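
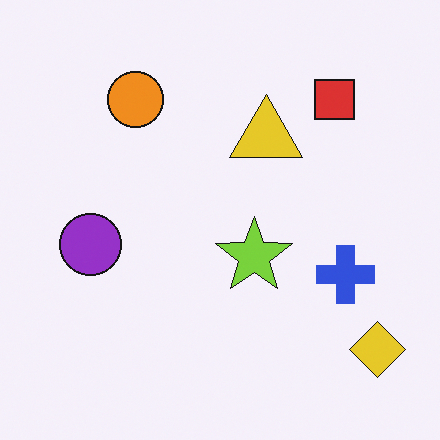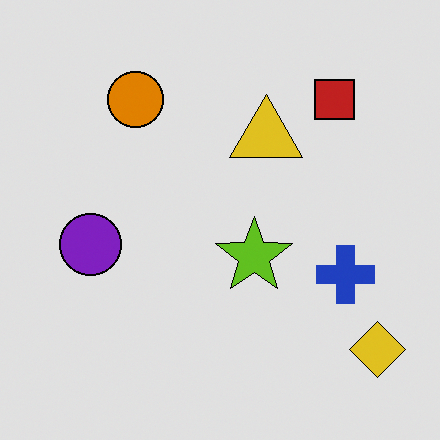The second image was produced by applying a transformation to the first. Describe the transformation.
It was moderately posterized.

Each flat color has snapped to a coarser quantized level — most visibly, the near-white background has dropped to a flat grey.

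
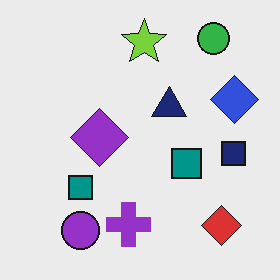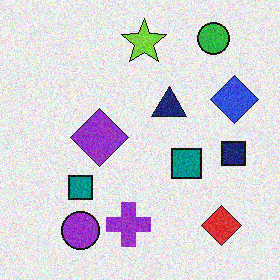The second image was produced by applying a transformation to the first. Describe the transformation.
It was degraded with moderate additive noise.

Random speckle covers the whole image, including the flat background.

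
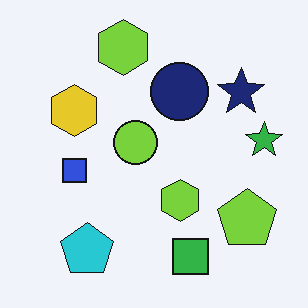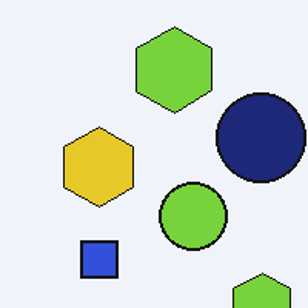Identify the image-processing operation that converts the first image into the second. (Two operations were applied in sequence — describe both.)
The transformation is: cropped slightly and scaled back up, then JPEG-compressed with visible artifacts.

The visible shapes are larger and the field of view is narrower; shapes near the original edges may be partly or wholly outside the frame — a crop-and-rescale. Blocky 8×8 compression artifacts appear around shape edges and the flat background shows ringing — characteristic JPEG degradation.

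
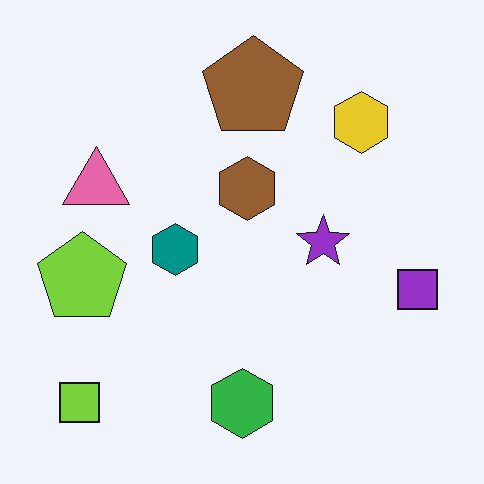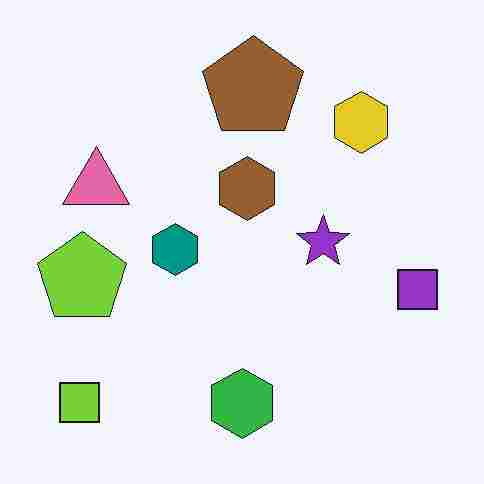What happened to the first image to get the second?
The second image is the first degraded with heavy JPEG compression.

Blocky 8×8 compression artifacts appear around shape edges and the flat background shows ringing — characteristic JPEG degradation.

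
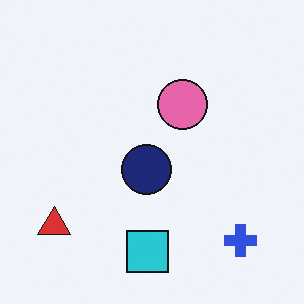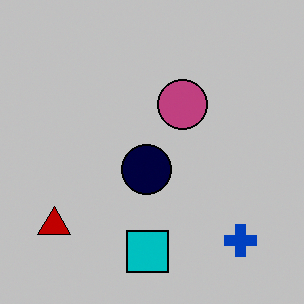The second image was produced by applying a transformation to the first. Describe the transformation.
This is the original image aggressively posterized.

Each flat color has snapped to a coarser quantized level — most visibly, the near-white background has dropped to a flat grey.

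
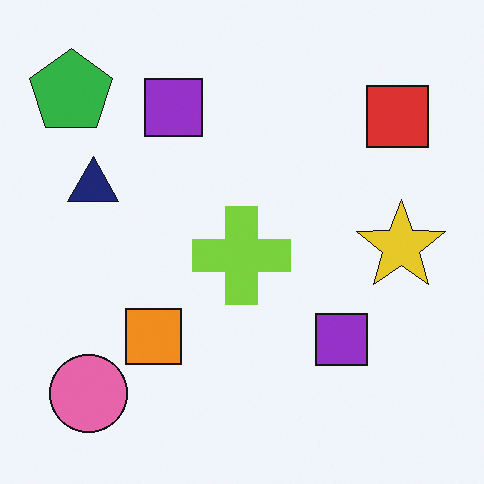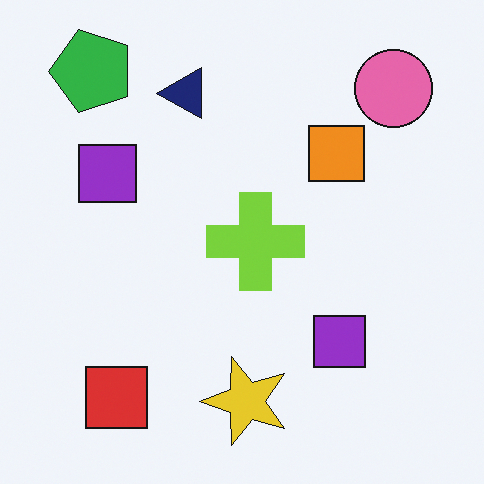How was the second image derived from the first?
The image was transposed (reflected across the top-left ↔ bottom-right diagonal).

Shapes have swapped their row and column positions — what was in the top-right is now in the bottom-left — a diagonal reflection.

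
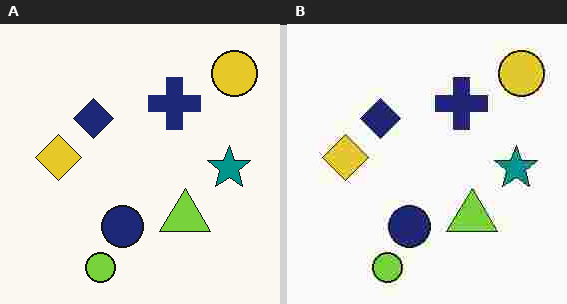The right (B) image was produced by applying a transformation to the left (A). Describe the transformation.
The right (B) image is the left (A) heavily JPEG-compressed with obvious blocking artifacts.

Blocky 8×8 compression artifacts appear around shape edges and the flat background shows ringing — characteristic JPEG degradation.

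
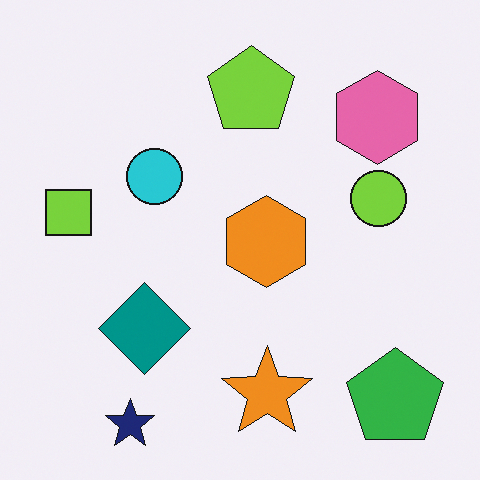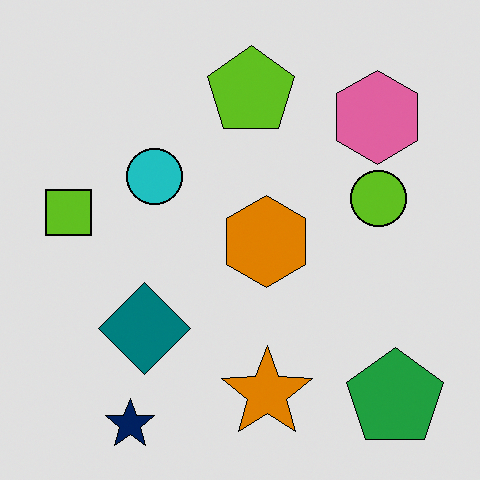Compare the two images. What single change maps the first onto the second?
It was posterized to a reduced palette.

Each flat color has snapped to a coarser quantized level — most visibly, the near-white background has dropped to a flat grey.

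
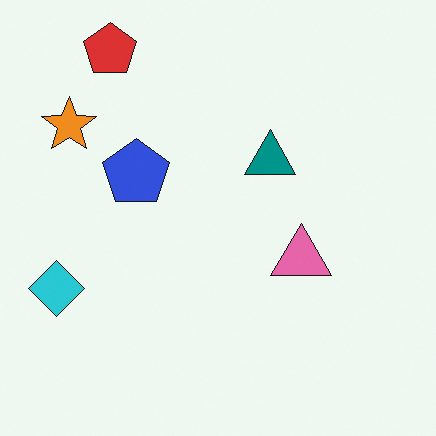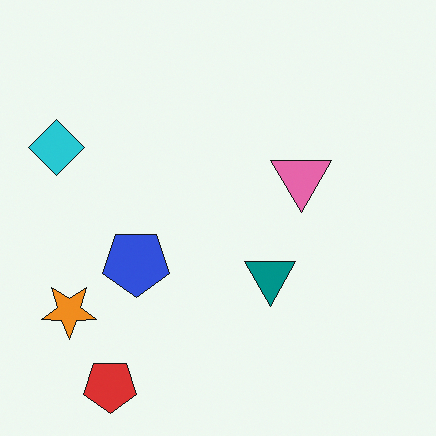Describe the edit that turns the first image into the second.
The image was flipped vertically (top ↔ bottom).

The red pentagon is in the top-left of the first image and the bottom-left of the second — shapes on opposite sides of the horizontal midline have swapped in a mirror flip.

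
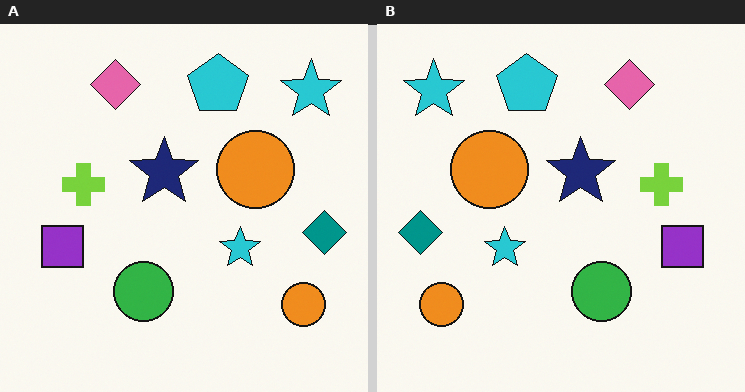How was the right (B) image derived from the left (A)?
The image was flipped horizontally (left ↔ right).

The teal diamond is in the right of the left (A) image and the left of the right (B) — shapes on opposite sides of the vertical midline have swapped in a mirror flip.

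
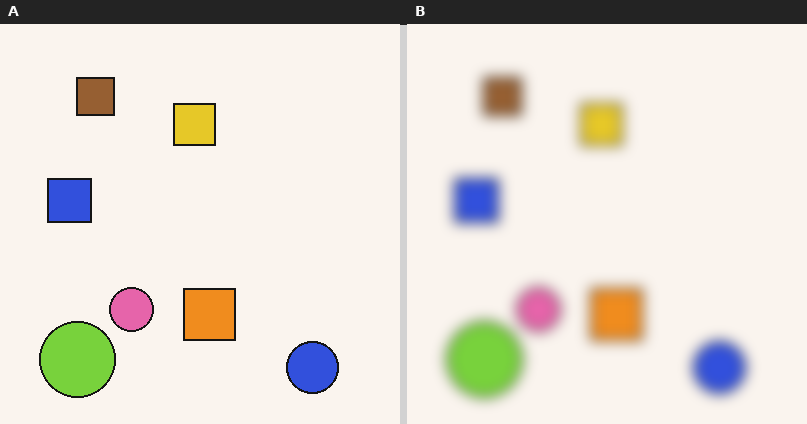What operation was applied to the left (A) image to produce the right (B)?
The image was heavily blurred.

Shape edges and outlines are uniformly softened across the whole image.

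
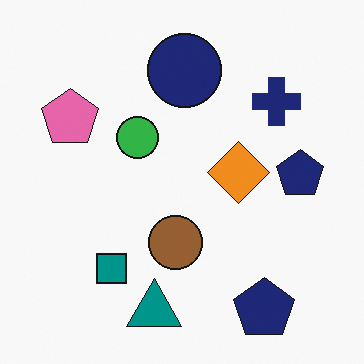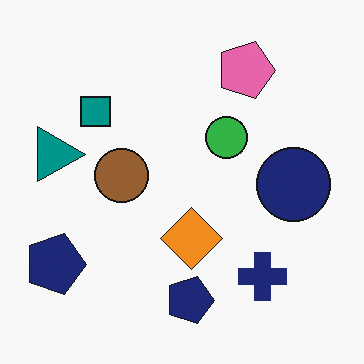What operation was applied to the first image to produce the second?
The second image is the first rotated 90° clockwise.

The teal triangle sits in the bottom of the first image and the left of the second — consistent with a whole-image 90° clockwise rotation.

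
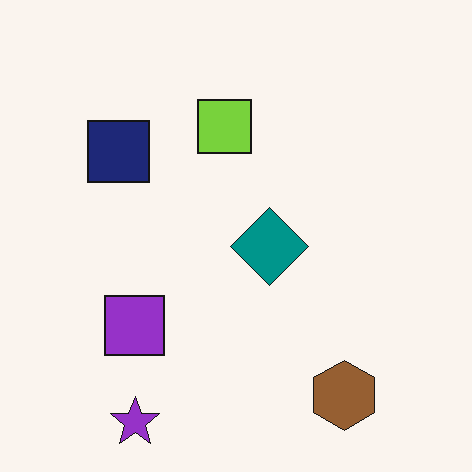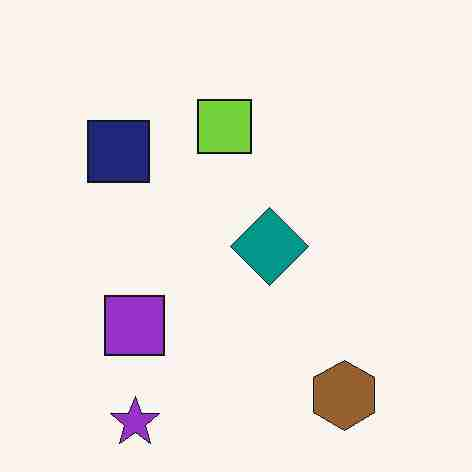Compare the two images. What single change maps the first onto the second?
It was degraded with heavy JPEG compression.

Blocky 8×8 compression artifacts appear around shape edges and the flat background shows ringing — characteristic JPEG degradation.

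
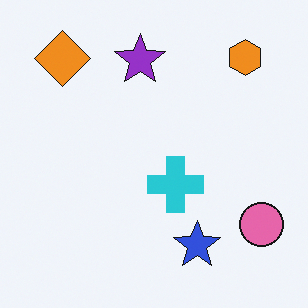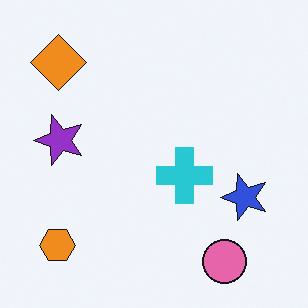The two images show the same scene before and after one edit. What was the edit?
The transformation is: transposed (reflected across the top-left ↔ bottom-right diagonal).

Shapes have swapped their row and column positions — what was in the top-right is now in the bottom-left — a diagonal reflection.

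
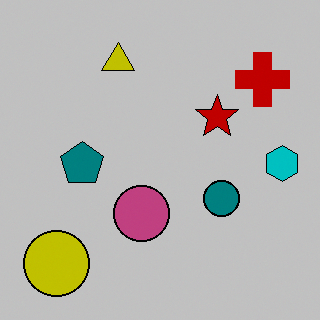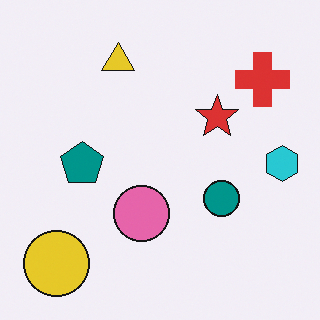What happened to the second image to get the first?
The transformation is: heavily posterized to just a handful of flat colors.

Each flat color has snapped to a coarser quantized level — most visibly, the near-white background has dropped to a flat grey.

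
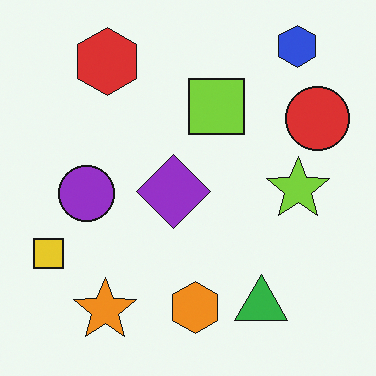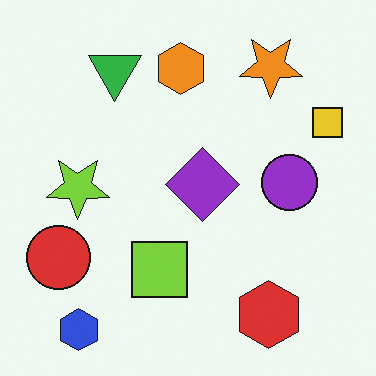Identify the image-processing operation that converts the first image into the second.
This is the original image rotated 180°.

The blue hexagon sits in the top-right of the first image and the bottom-left of the second — consistent with a whole-image 180° rotation.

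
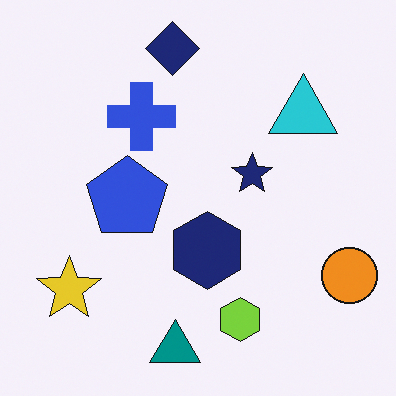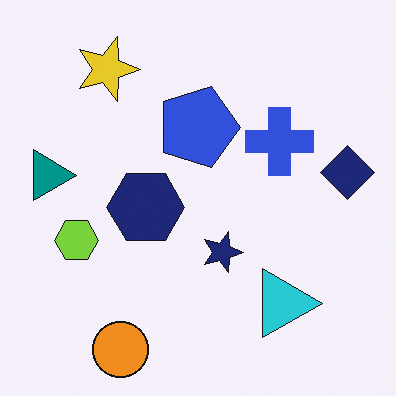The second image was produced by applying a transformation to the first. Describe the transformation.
The image was rotated 90° clockwise.

The orange circle sits in the bottom-right of the first image and the bottom-left of the second — consistent with a whole-image 90° clockwise rotation.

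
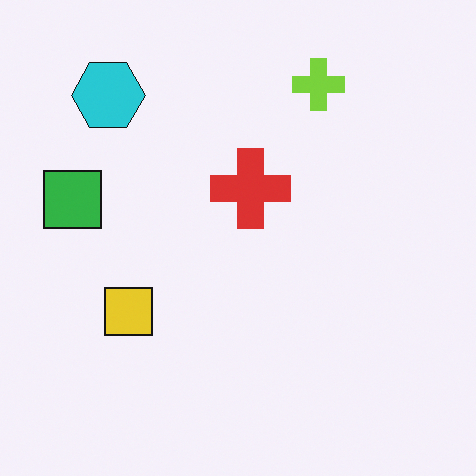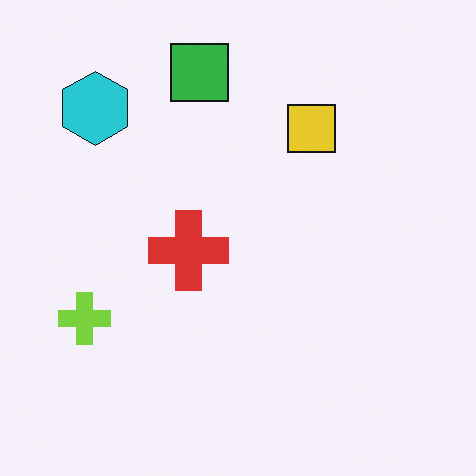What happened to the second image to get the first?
This is the original image transposed (reflected across the top-left ↔ bottom-right diagonal).

Shapes have swapped their row and column positions — what was in the top-right is now in the bottom-left — a diagonal reflection.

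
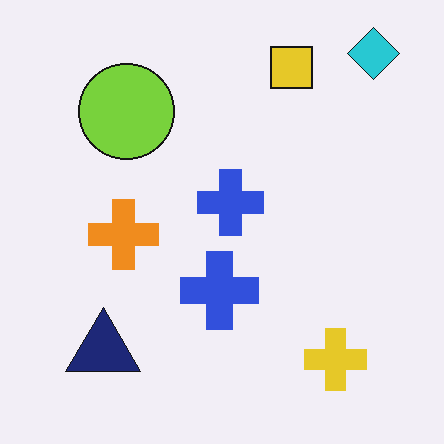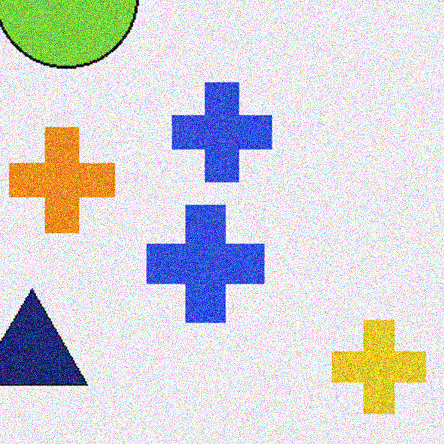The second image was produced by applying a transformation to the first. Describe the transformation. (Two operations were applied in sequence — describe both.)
The second image is the first cropped slightly and scaled back up, then degraded with a thick layer of grain.

The visible shapes are larger and the field of view is narrower; shapes near the original edges may be partly or wholly outside the frame — a crop-and-rescale. Random speckle covers the whole image, including the flat background.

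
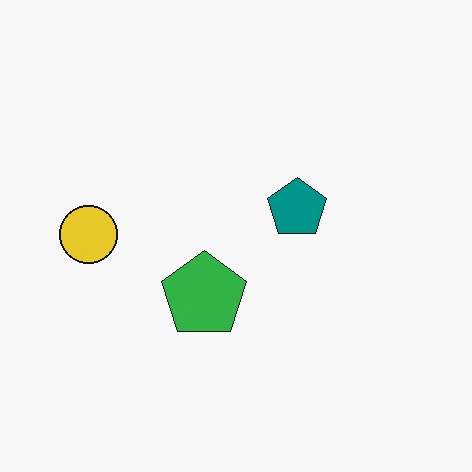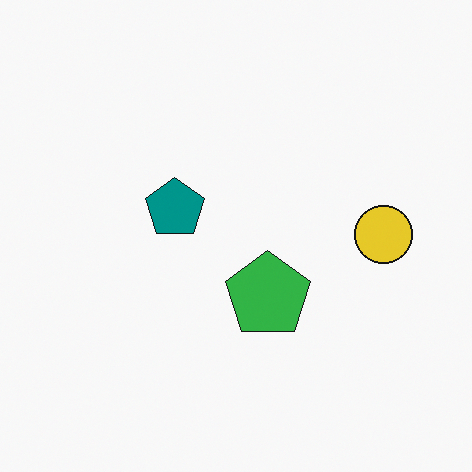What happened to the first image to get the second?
The second image is the first flipped horizontally (left ↔ right).

The yellow circle is in the left of the first image and the right of the second — shapes on opposite sides of the vertical midline have swapped in a mirror flip.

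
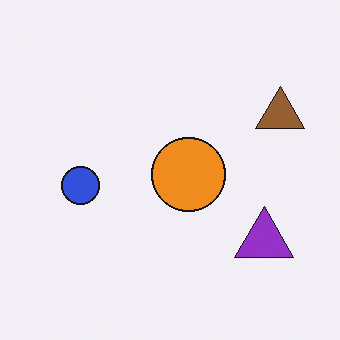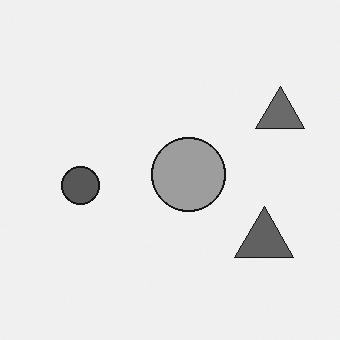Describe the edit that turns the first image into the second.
It was converted to grayscale.

All color is removed — every shape is now a shade of grey.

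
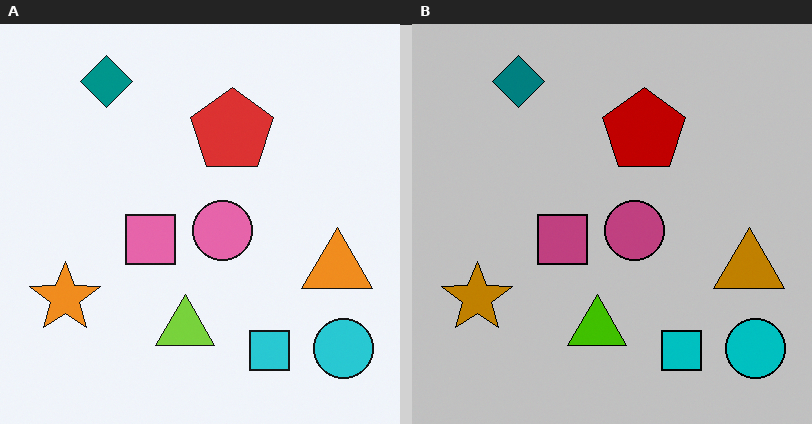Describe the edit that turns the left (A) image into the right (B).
The image was heavily posterized to just a handful of flat colors.

Each flat color has snapped to a coarser quantized level — most visibly, the near-white background has dropped to a flat grey.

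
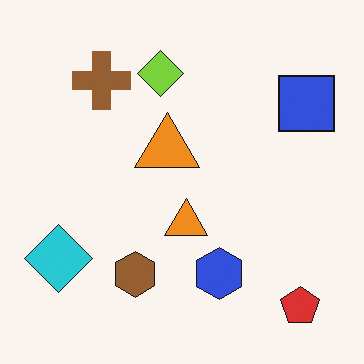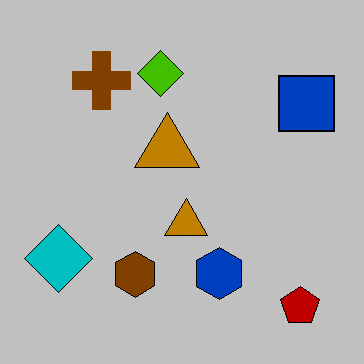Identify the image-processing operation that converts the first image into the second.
Aggressively posterized.

Each flat color has snapped to a coarser quantized level — most visibly, the near-white background has dropped to a flat grey.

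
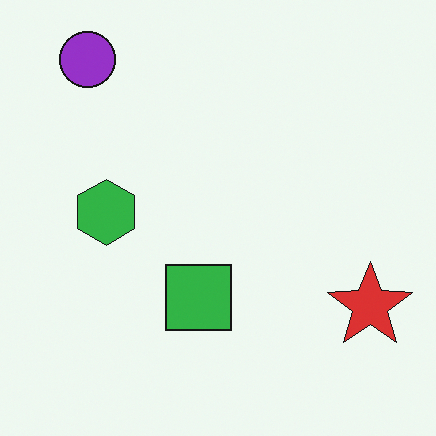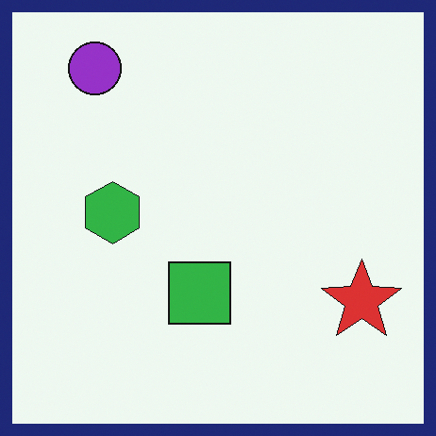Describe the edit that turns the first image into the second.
Framed with a navy border.

A solid navy frame runs around the edge of the second image, with the content slightly shrunk inside it.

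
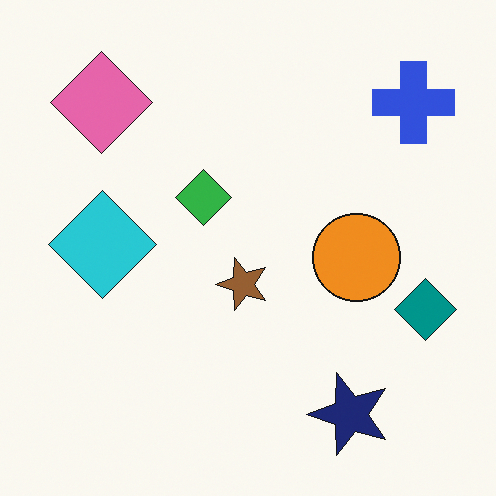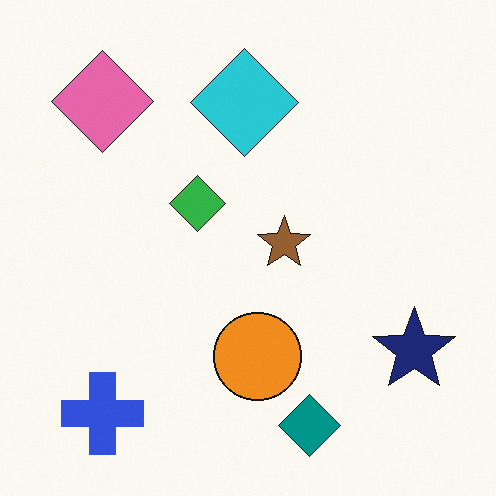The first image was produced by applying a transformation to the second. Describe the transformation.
The first image is the second transposed (reflected across the top-left ↔ bottom-right diagonal).

Shapes have swapped their row and column positions — what was in the top-right is now in the bottom-left — a diagonal reflection.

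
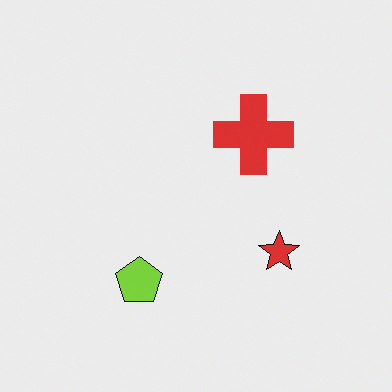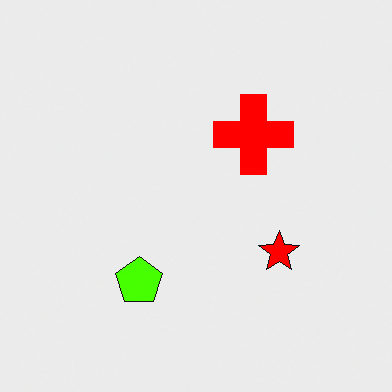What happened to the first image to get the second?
The image was made much more vivid (saturation change).

All colors are more vivid — a global saturation change.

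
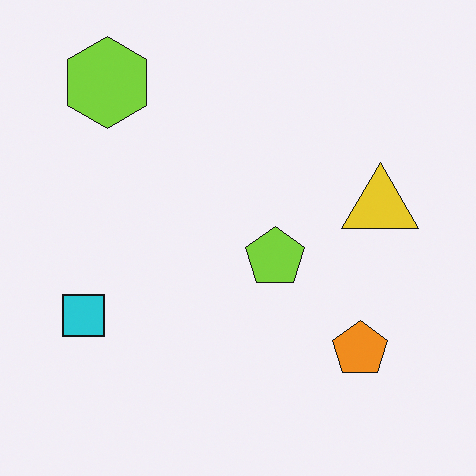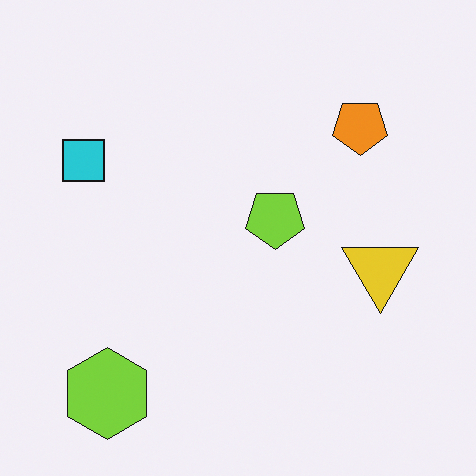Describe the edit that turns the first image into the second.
The image was flipped vertically (top ↔ bottom).

The lime hexagon is in the top-left of the first image and the bottom-left of the second — shapes on opposite sides of the horizontal midline have swapped in a mirror flip.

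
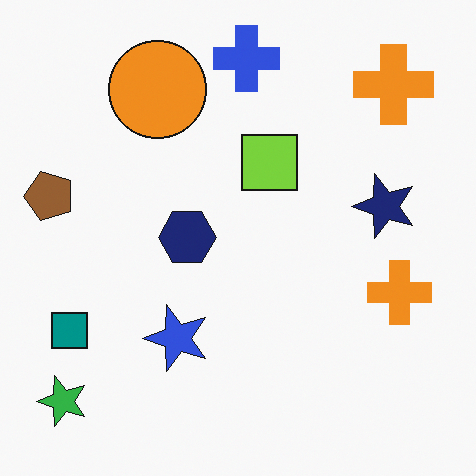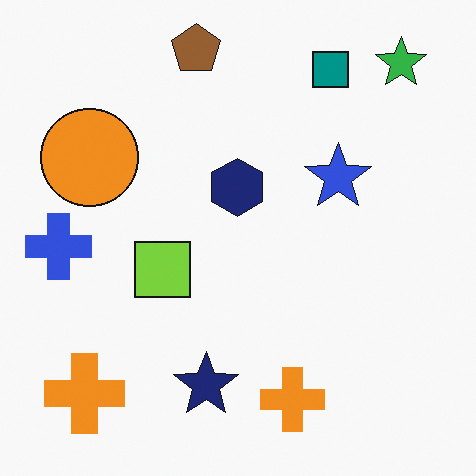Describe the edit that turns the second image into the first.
The image was transposed (reflected across the top-left ↔ bottom-right diagonal).

Shapes have swapped their row and column positions — what was in the top-right is now in the bottom-left — a diagonal reflection.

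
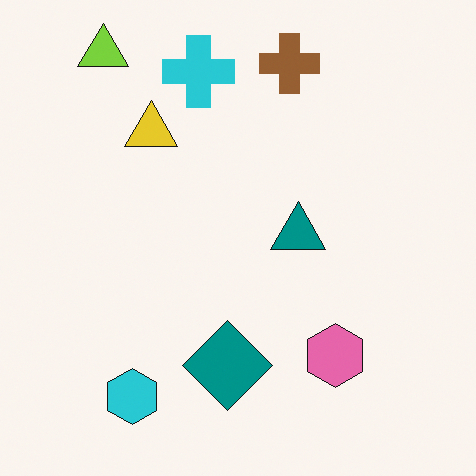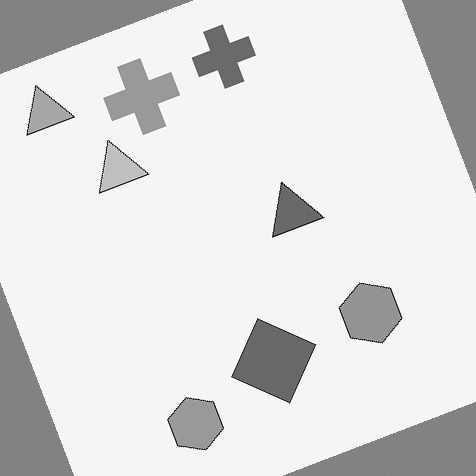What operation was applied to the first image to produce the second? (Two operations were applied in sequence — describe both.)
The second image is the first converted to grayscale, then rotated counter-clockwise by a moderate amount.

All color is removed — every shape is now a shade of grey. Every shape is tilted by the same angle and the image corners show triangular fill wedges — a whole-image rotation by a non-right angle.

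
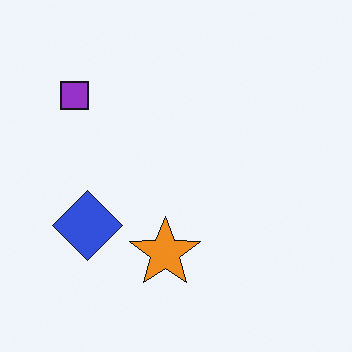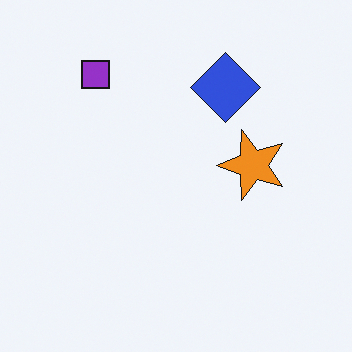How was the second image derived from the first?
It was transposed (reflected across the top-left ↔ bottom-right diagonal).

Shapes have swapped their row and column positions — what was in the top-right is now in the bottom-left — a diagonal reflection.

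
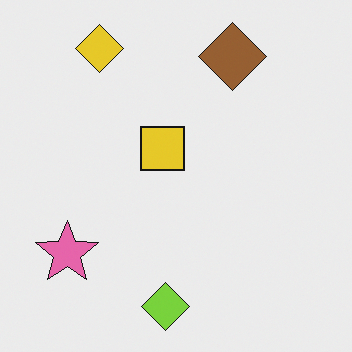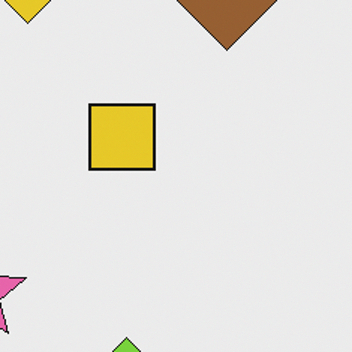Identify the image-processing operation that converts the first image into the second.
This is the original image cropped slightly and scaled back up.

The visible shapes are larger and the field of view is narrower; shapes near the original edges may be partly or wholly outside the frame — a crop-and-rescale.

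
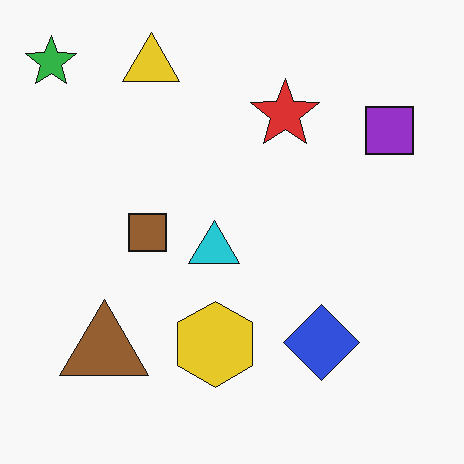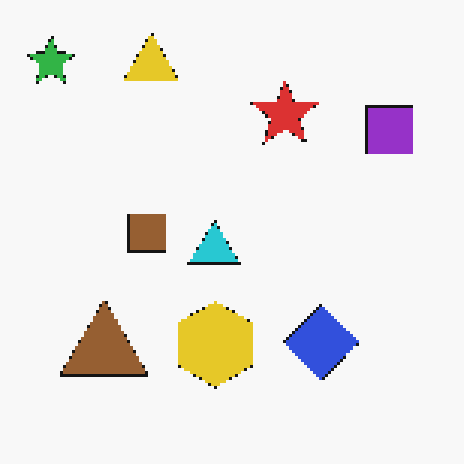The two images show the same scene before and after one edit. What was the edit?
This is the original image mildly pixelated.

Shapes are reduced to large square blocks; fine edges and outlines are lost — a downscale-then-upscale (mosaic) effect.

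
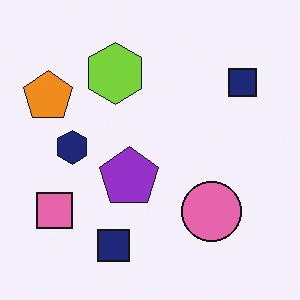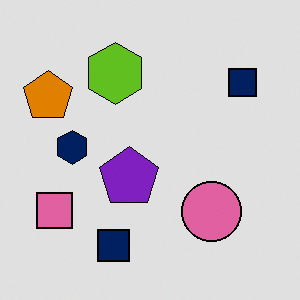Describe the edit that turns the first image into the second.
The image was posterized to a reduced palette.

Each flat color has snapped to a coarser quantized level — most visibly, the near-white background has dropped to a flat grey.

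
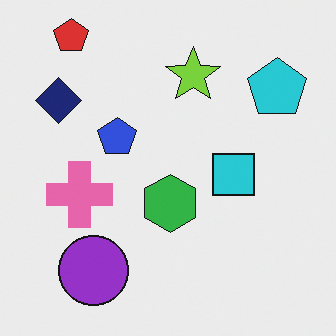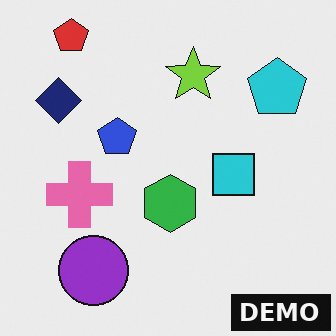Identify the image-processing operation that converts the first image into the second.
The transformation is: watermarked with the text "DEMO" in the lower-right corner.

A dark label reading "DEMO" appears in the lower-right corner.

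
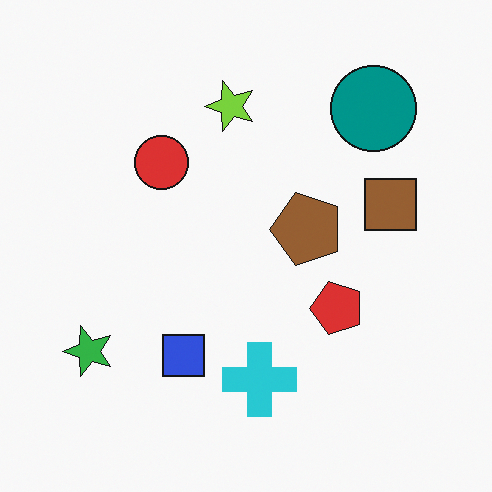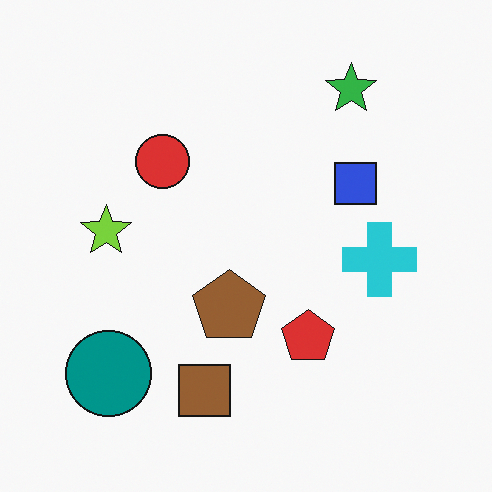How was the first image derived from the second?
The image was transposed (reflected across the top-left ↔ bottom-right diagonal).

Shapes have swapped their row and column positions — what was in the top-right is now in the bottom-left — a diagonal reflection.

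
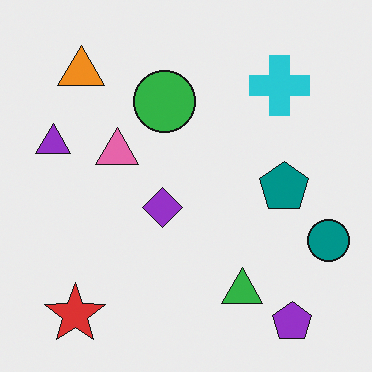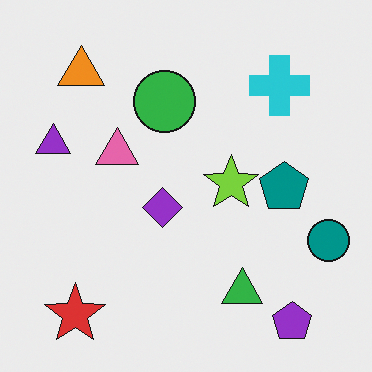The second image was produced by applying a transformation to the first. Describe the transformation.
The image was overlaid with an additional lime star.

A lime star appears in the second image that is absent from the first.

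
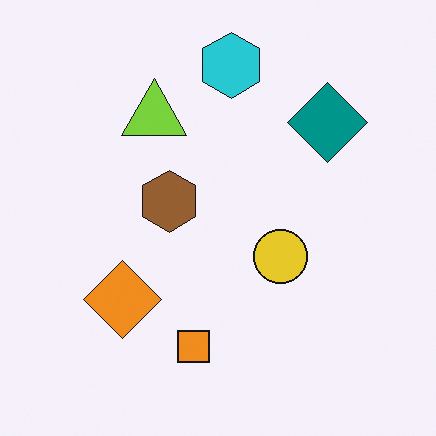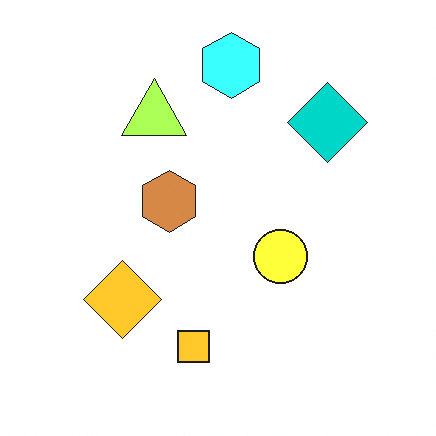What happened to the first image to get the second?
The second image is the first substantially brightened.

Every pixel — background and shapes alike — is uniformly brightened.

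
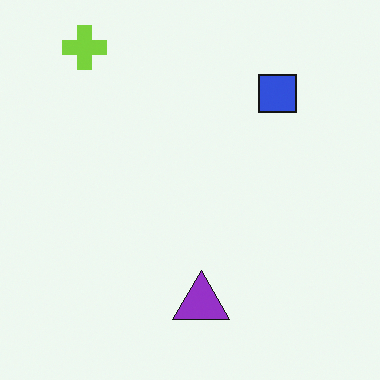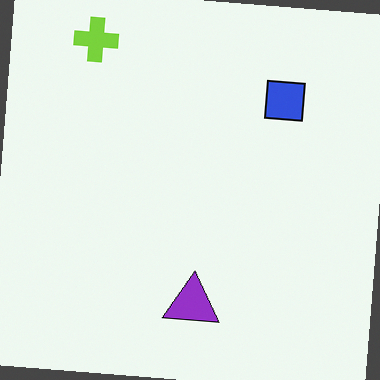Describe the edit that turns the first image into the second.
Rotated clockwise by a slight angle.

Every shape is tilted by the same angle and the image corners show triangular fill wedges — a whole-image rotation by a non-right angle.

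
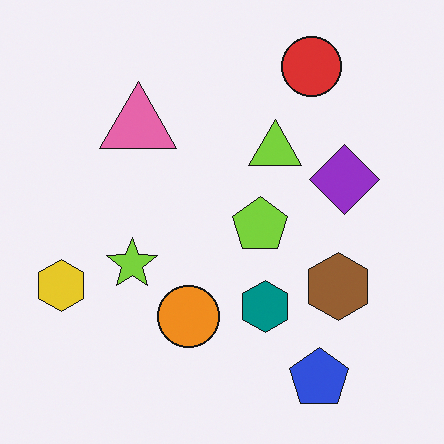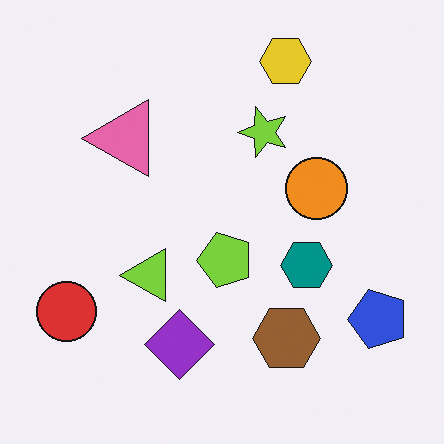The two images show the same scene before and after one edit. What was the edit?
The transformation is: transposed (reflected across the top-left ↔ bottom-right diagonal).

Shapes have swapped their row and column positions — what was in the top-right is now in the bottom-left — a diagonal reflection.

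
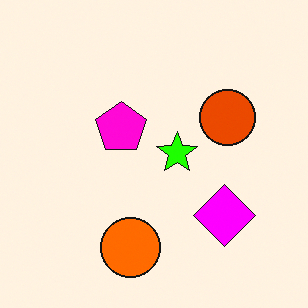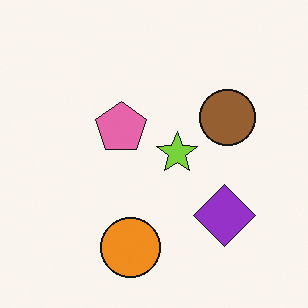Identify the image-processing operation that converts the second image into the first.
The first image is the second made much more vivid (saturation change).

All colors are more vivid — a global saturation change.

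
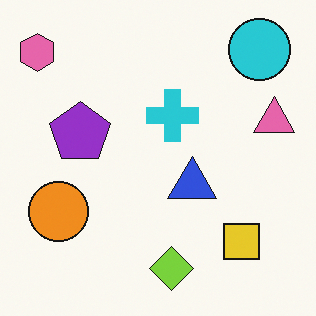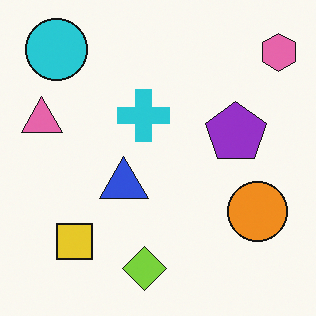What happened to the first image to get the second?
The transformation is: flipped horizontally (left ↔ right).

The pink hexagon is in the top-left of the first image and the top-right of the second — shapes on opposite sides of the vertical midline have swapped in a mirror flip.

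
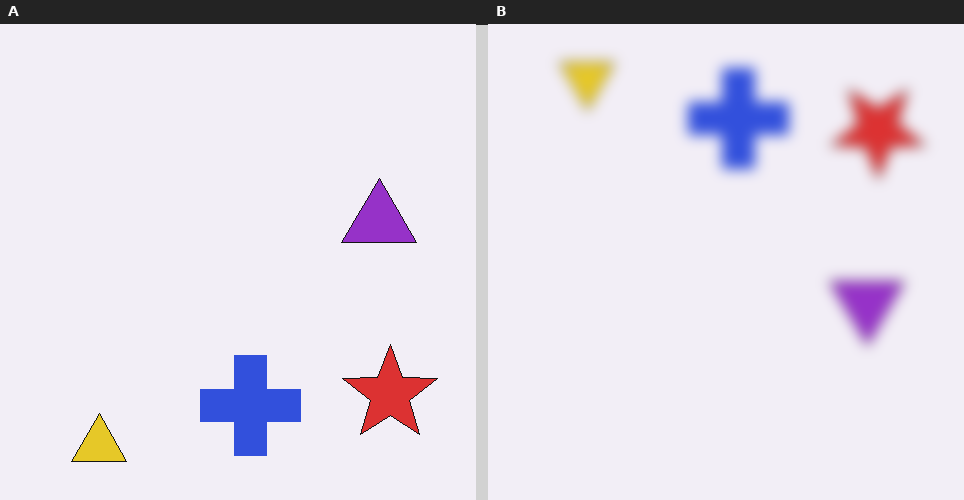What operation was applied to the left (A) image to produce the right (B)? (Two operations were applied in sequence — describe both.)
The right (B) image is the left (A) strongly gaussian-blurred, then flipped vertically (top ↔ bottom).

Shape edges and outlines are uniformly softened across the whole image. The yellow triangle is in the bottom-left of the left (A) image and the top-left of the right (B) — shapes on opposite sides of the horizontal midline have swapped in a mirror flip.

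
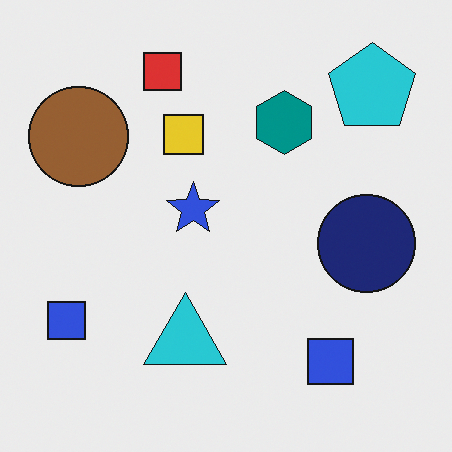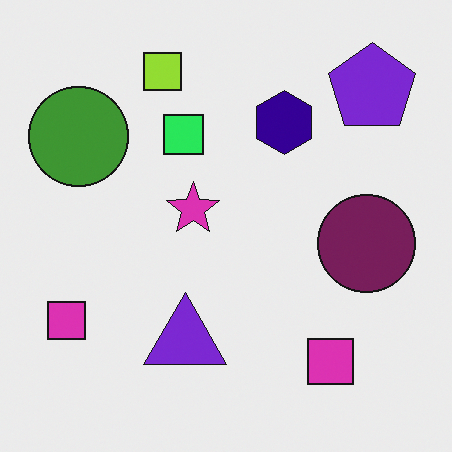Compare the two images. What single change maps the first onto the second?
This is the original image hue-shifted through roughly a third of the color wheel.

Every shape's color has rotated by the same amount around the hue wheel — a uniform hue shift.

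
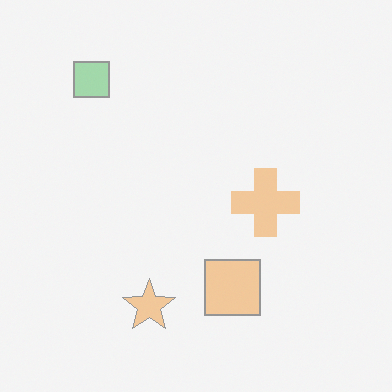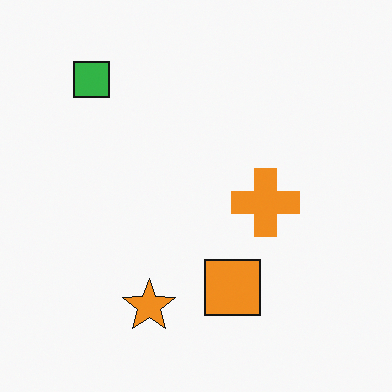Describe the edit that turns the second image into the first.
Given much lower contrast.

Tones are pushed toward mid-grey across the whole image — a global contrast change.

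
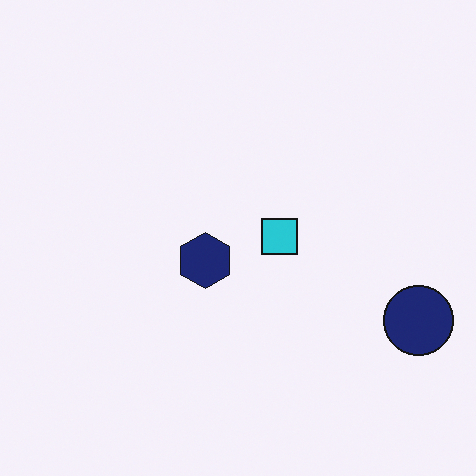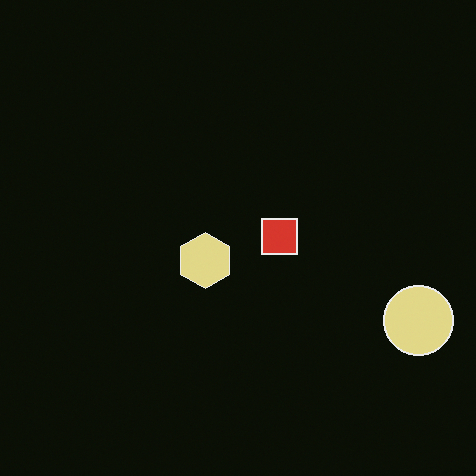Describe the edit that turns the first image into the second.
Color-inverted (negative).

The light background has become dark and every shape's color is its complement — a photographic negative.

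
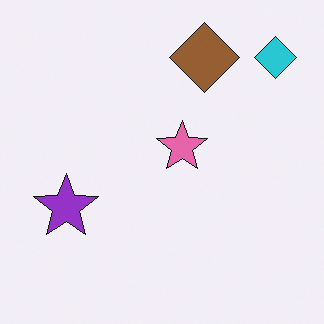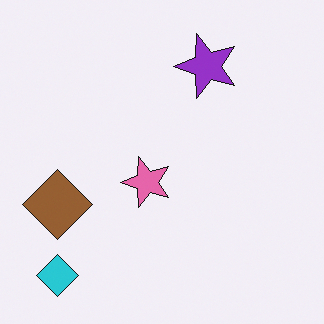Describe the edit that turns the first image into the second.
Transposed (reflected across the top-left ↔ bottom-right diagonal).

Shapes have swapped their row and column positions — what was in the top-right is now in the bottom-left — a diagonal reflection.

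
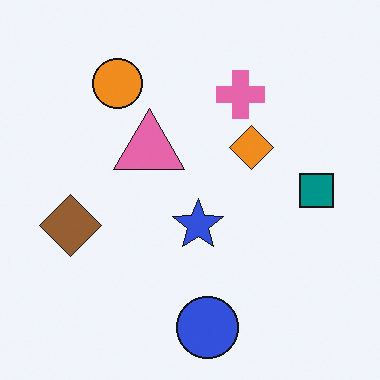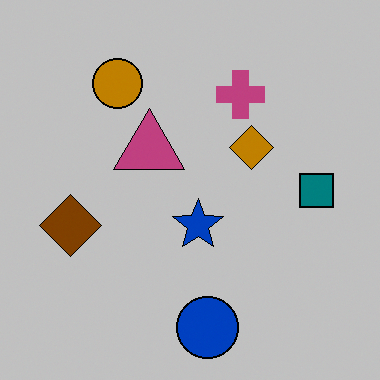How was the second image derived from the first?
This is the original image heavily posterized to just a handful of flat colors.

Each flat color has snapped to a coarser quantized level — most visibly, the near-white background has dropped to a flat grey.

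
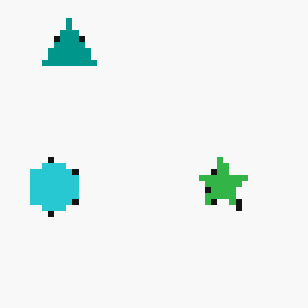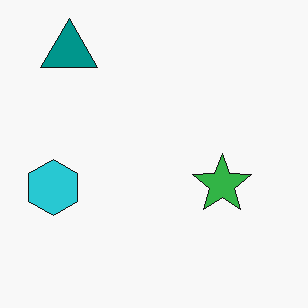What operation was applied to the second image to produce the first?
It was pixelated into visible square blocks.

Shapes are reduced to large square blocks; fine edges and outlines are lost — a downscale-then-upscale (mosaic) effect.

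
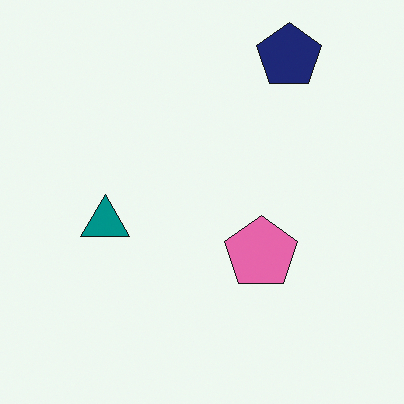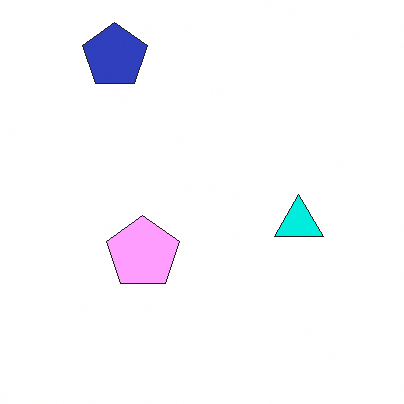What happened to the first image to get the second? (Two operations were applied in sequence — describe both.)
The second image is the first flipped horizontally (left ↔ right), then noticeably brightened.

The teal triangle is in the left of the first image and the right of the second — shapes on opposite sides of the vertical midline have swapped in a mirror flip. Every pixel — background and shapes alike — is uniformly brightened.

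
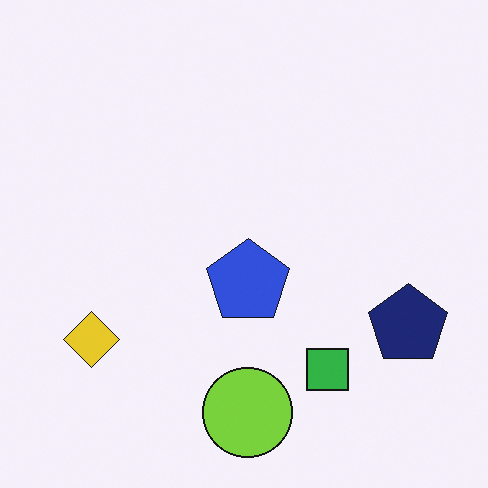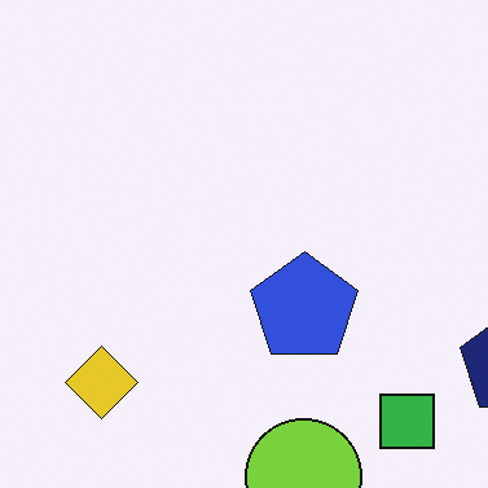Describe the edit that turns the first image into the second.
The second image is the first cropped to a modestly smaller region and rescaled.

The visible shapes are larger and the field of view is narrower; shapes near the original edges may be partly or wholly outside the frame — a crop-and-rescale.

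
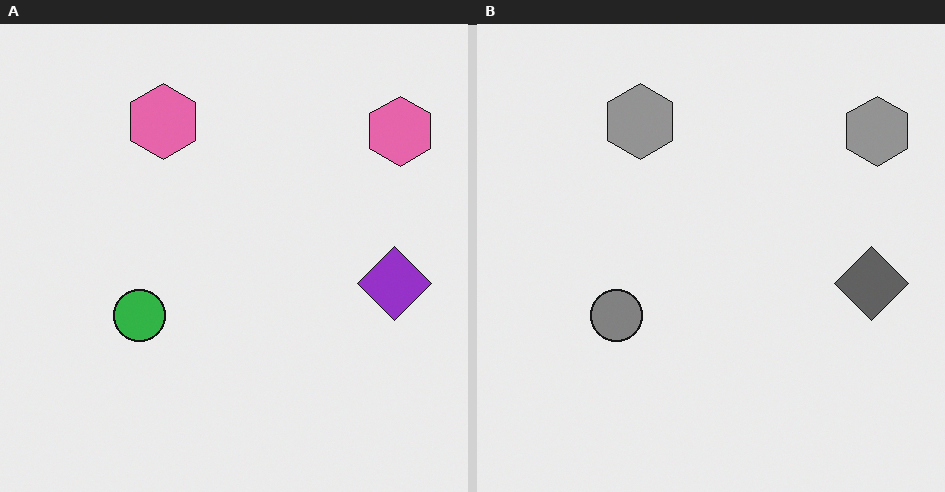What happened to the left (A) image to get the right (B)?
It was converted to grayscale.

All color is removed — every shape is now a shade of grey.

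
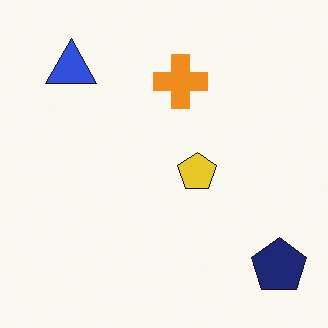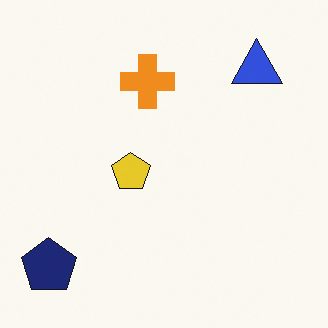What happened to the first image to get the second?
The second image is the first flipped horizontally (left ↔ right).

The navy pentagon is in the bottom-right of the first image and the bottom-left of the second — shapes on opposite sides of the vertical midline have swapped in a mirror flip.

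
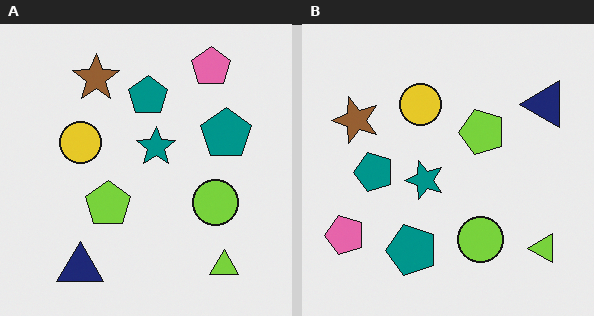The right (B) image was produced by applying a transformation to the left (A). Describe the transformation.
The right (B) image is the left (A) transposed (reflected across the top-left ↔ bottom-right diagonal).

Shapes have swapped their row and column positions — what was in the top-right is now in the bottom-left — a diagonal reflection.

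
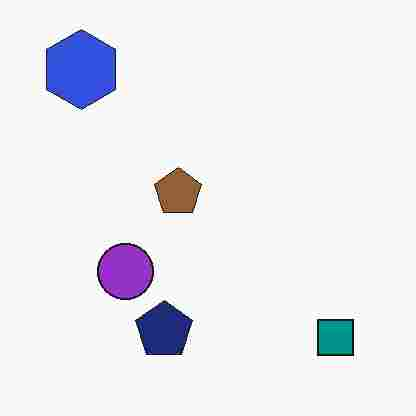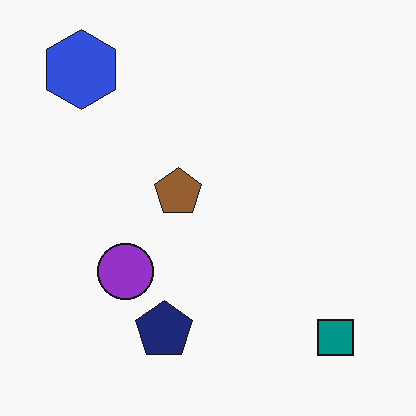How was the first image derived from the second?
It was degraded with heavy JPEG compression.

Blocky 8×8 compression artifacts appear around shape edges and the flat background shows ringing — characteristic JPEG degradation.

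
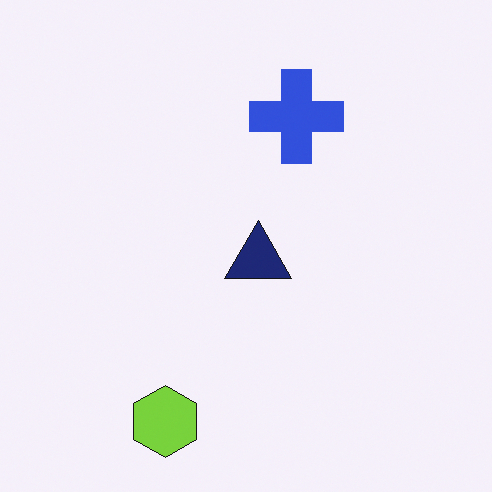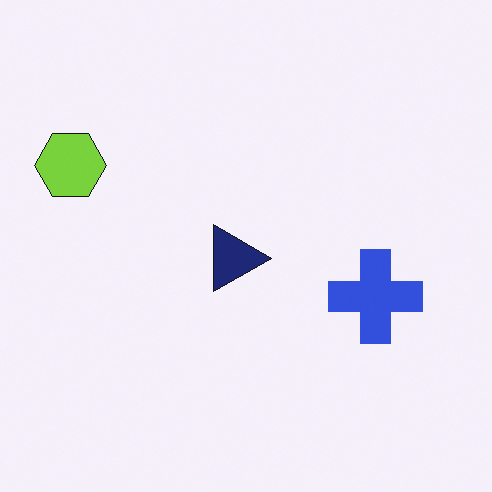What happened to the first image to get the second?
The transformation is: rotated 90° clockwise.

The lime hexagon sits in the bottom of the first image and the left of the second — consistent with a whole-image 90° clockwise rotation.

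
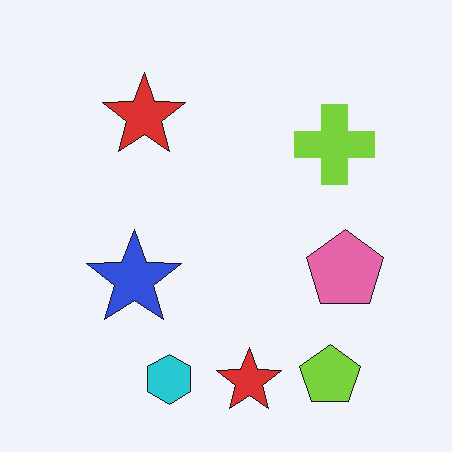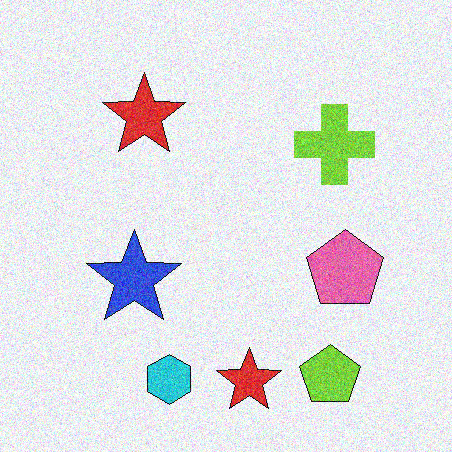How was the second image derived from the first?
This is the original image degraded with visible gaussian noise.

Random speckle covers the whole image, including the flat background.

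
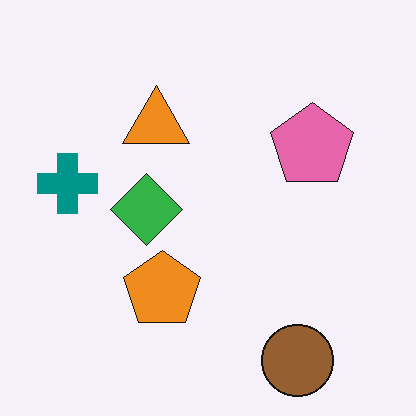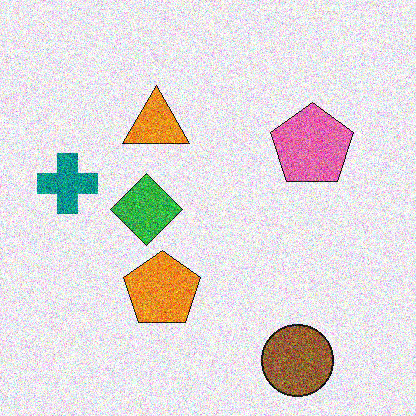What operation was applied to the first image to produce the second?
Degraded with heavy additive noise.

Random speckle covers the whole image, including the flat background.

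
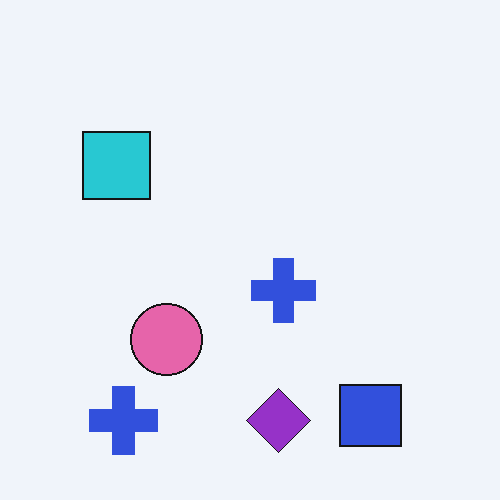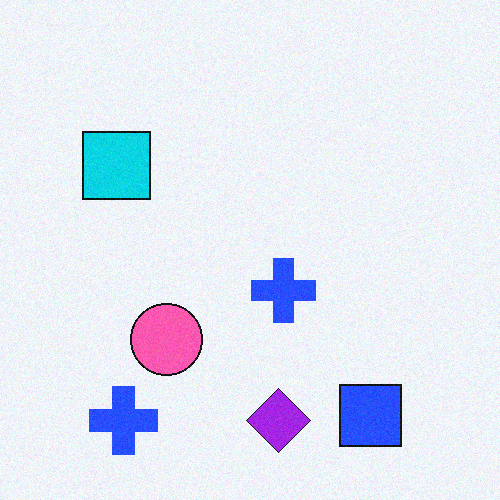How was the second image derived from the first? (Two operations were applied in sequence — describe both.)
It was slightly oversaturated, then degraded with light additive noise.

All colors are more vivid — a global saturation change. Random speckle covers the whole image, including the flat background.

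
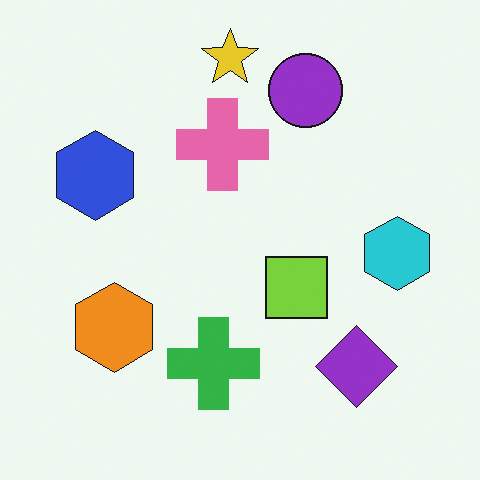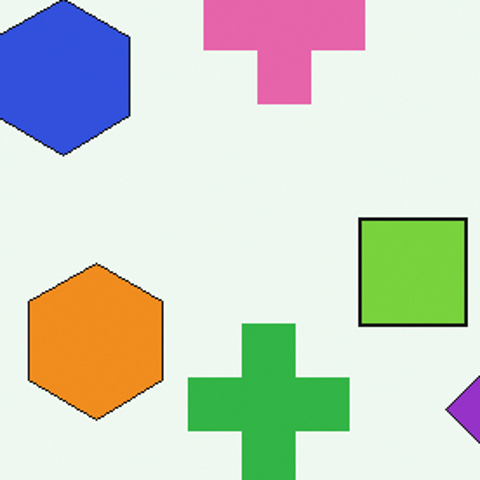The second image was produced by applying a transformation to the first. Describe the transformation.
This is the original image cropped to a noticeably smaller region and rescaled.

The visible shapes are larger and the field of view is narrower; shapes near the original edges may be partly or wholly outside the frame — a crop-and-rescale.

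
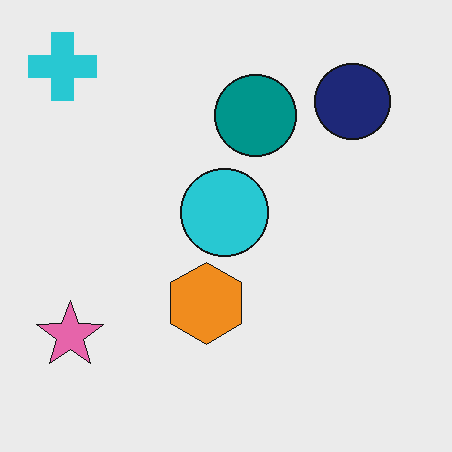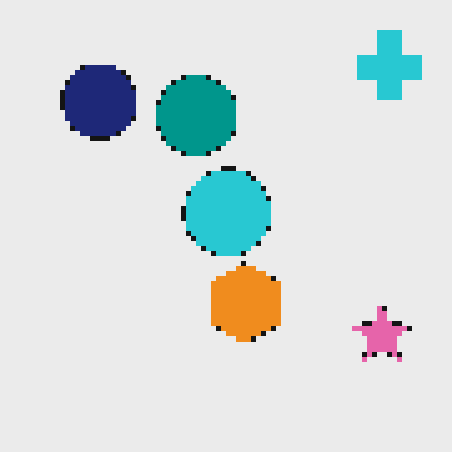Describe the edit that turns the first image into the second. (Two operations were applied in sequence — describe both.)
Mildly pixelated, then flipped horizontally (left ↔ right).

Shapes are reduced to large square blocks; fine edges and outlines are lost — a downscale-then-upscale (mosaic) effect. The cyan cross is in the top-left of the first image and the top-right of the second — shapes on opposite sides of the vertical midline have swapped in a mirror flip.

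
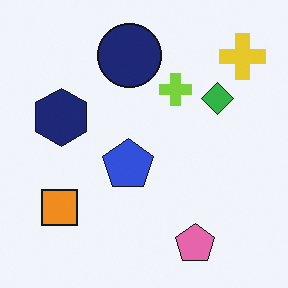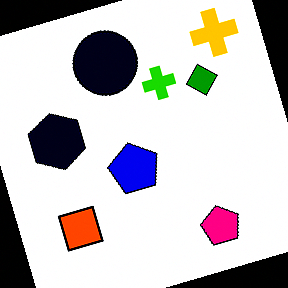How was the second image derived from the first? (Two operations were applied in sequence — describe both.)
The transformation is: rotated counter-clockwise by a clearly visible amount, then boosted in contrast.

Every shape is tilted by the same angle and the image corners show triangular fill wedges — a whole-image rotation by a non-right angle. Tones are pushed away from mid-grey across the whole image — a global contrast change.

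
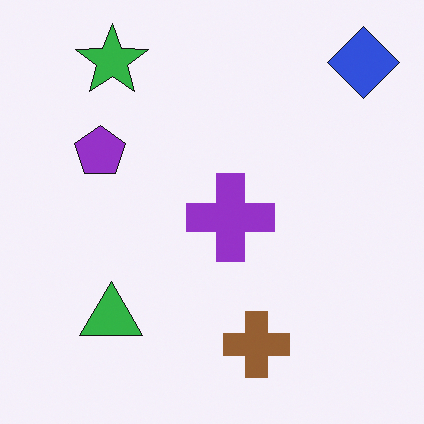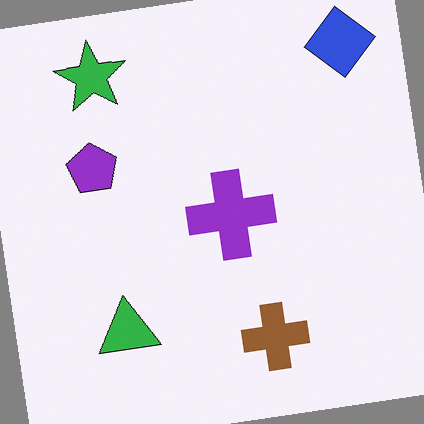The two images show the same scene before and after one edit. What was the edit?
The second image is the first rotated counter-clockwise by a slight angle.

Every shape is tilted by the same angle and the image corners show triangular fill wedges — a whole-image rotation by a non-right angle.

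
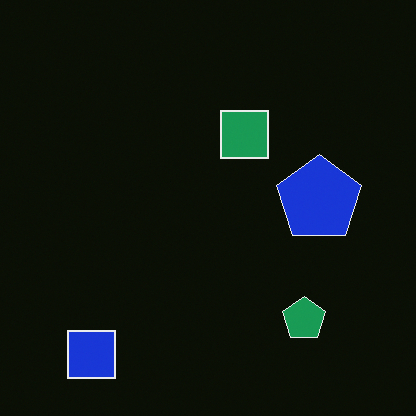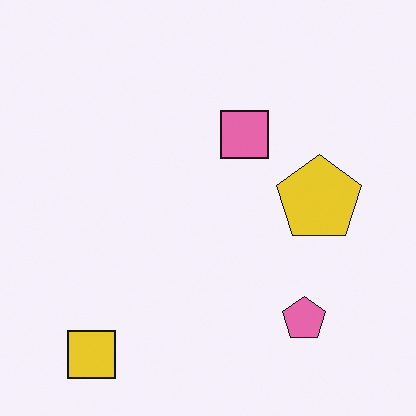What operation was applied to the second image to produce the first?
The image was color-inverted (negative).

The light background has become dark and every shape's color is its complement — a photographic negative.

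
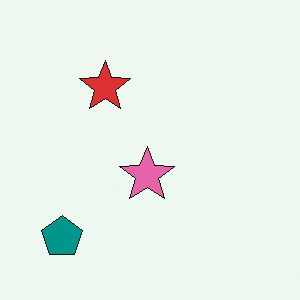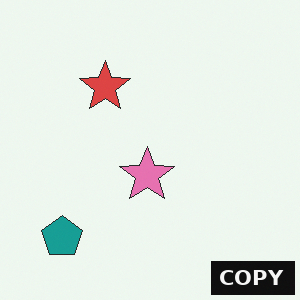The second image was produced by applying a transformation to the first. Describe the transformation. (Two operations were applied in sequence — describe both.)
It was given slightly reduced contrast, then watermarked with the text "COPY" in the lower-right corner.

Tones are pushed toward mid-grey across the whole image — a global contrast change. A dark label reading "COPY" appears in the lower-right corner.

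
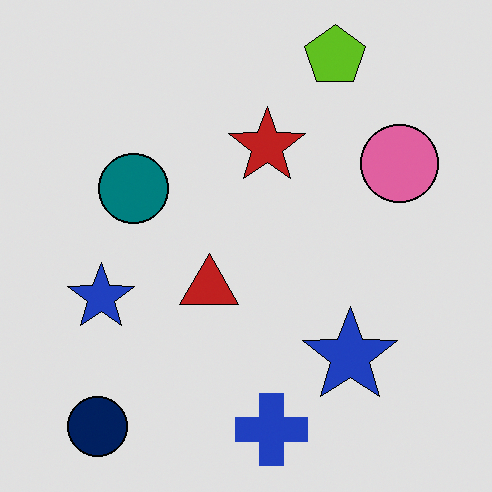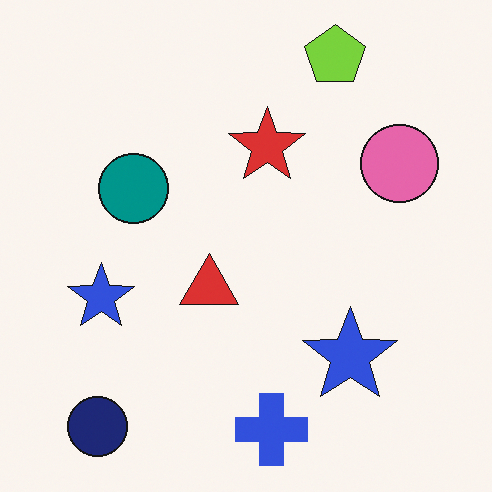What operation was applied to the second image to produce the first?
The first image is the second posterized to a reduced palette.

Each flat color has snapped to a coarser quantized level — most visibly, the near-white background has dropped to a flat grey.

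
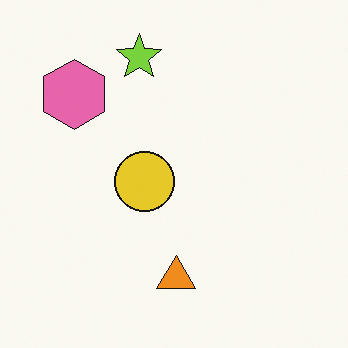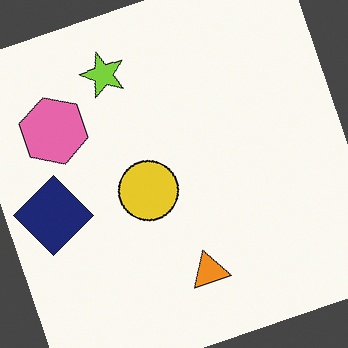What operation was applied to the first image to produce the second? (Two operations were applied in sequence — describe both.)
The image was rotated counter-clockwise by a clearly visible amount, then overlaid with an additional navy diamond.

Every shape is tilted by the same angle and the image corners show triangular fill wedges — a whole-image rotation by a non-right angle. A navy diamond appears in the second image that is absent from the first.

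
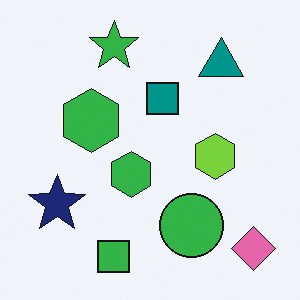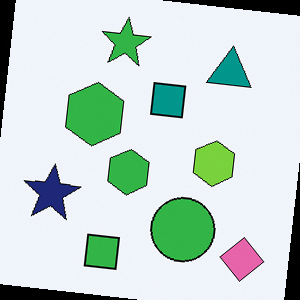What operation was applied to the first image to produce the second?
It was rotated clockwise by a slight angle.

Every shape is tilted by the same angle and the image corners show triangular fill wedges — a whole-image rotation by a non-right angle.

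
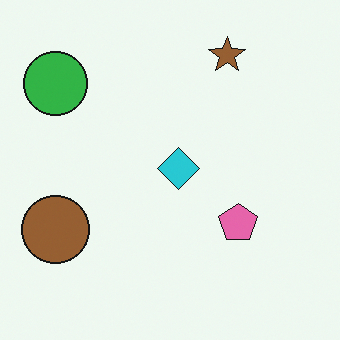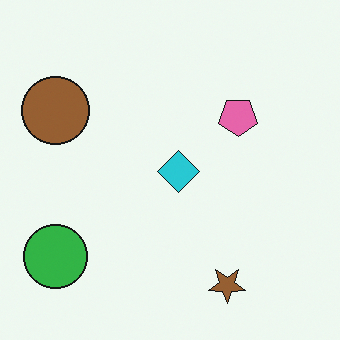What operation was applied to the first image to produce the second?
This is the original image flipped vertically (top ↔ bottom).

The brown star is in the top-right of the first image and the bottom-right of the second — shapes on opposite sides of the horizontal midline have swapped in a mirror flip.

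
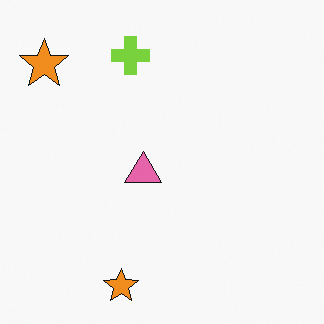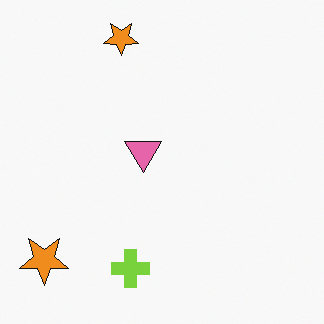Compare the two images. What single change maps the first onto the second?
The second image is the first flipped vertically (top ↔ bottom).

The lime cross is in the top of the first image and the bottom of the second — shapes on opposite sides of the horizontal midline have swapped in a mirror flip.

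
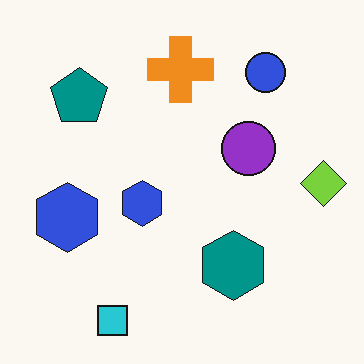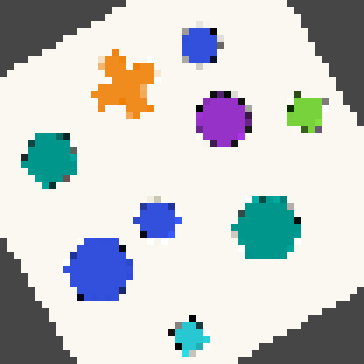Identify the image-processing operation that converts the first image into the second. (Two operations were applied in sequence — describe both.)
It was rotated counter-clockwise by a clearly visible amount, then pixelated into visible square blocks.

Every shape is tilted by the same angle and the image corners show triangular fill wedges — a whole-image rotation by a non-right angle. Shapes are reduced to large square blocks; fine edges and outlines are lost — a downscale-then-upscale (mosaic) effect.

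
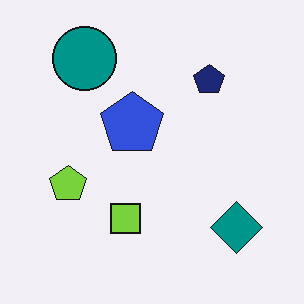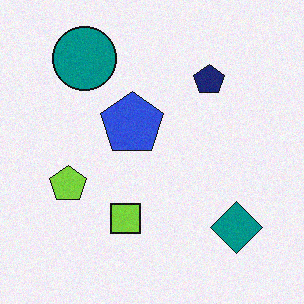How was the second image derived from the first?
The image was degraded with light additive noise.

Random speckle covers the whole image, including the flat background.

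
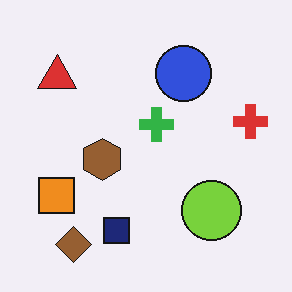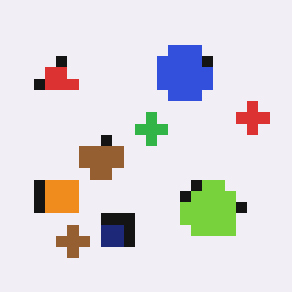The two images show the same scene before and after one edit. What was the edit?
It was heavily pixelated into large blocks.

Shapes are reduced to large square blocks; fine edges and outlines are lost — a downscale-then-upscale (mosaic) effect.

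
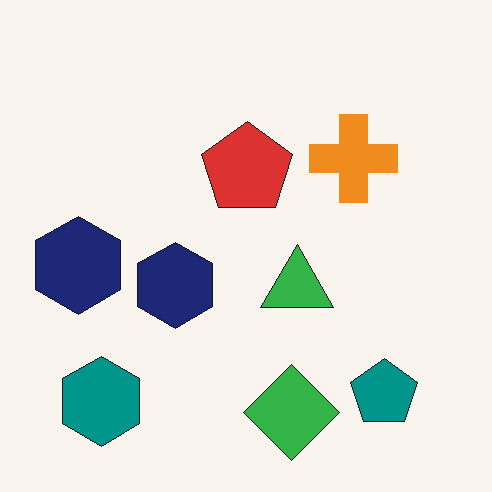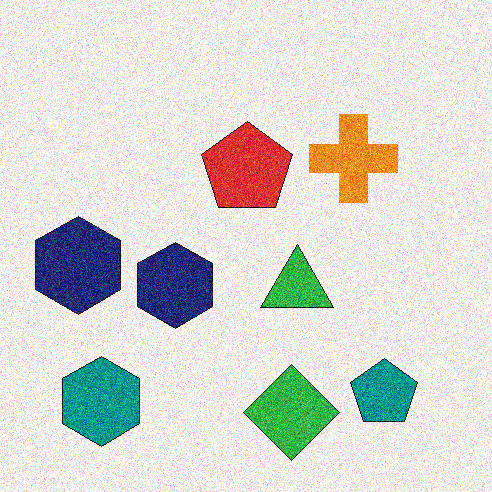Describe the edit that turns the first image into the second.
The transformation is: degraded with heavy additive noise.

Random speckle covers the whole image, including the flat background.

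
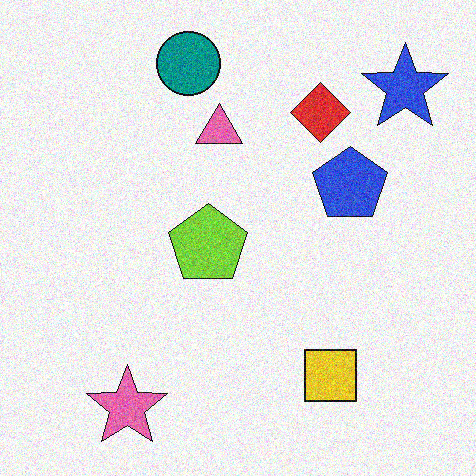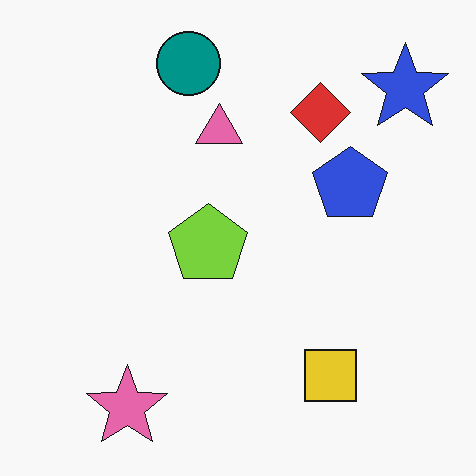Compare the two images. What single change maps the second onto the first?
This is the original image degraded with moderate additive noise.

Random speckle covers the whole image, including the flat background.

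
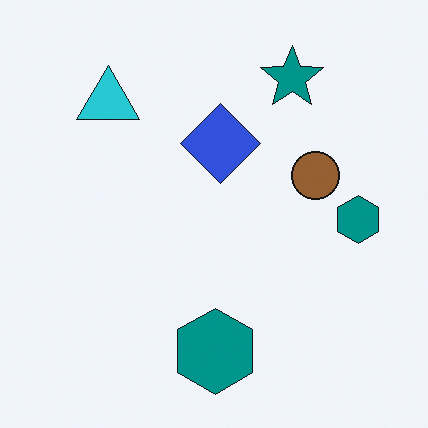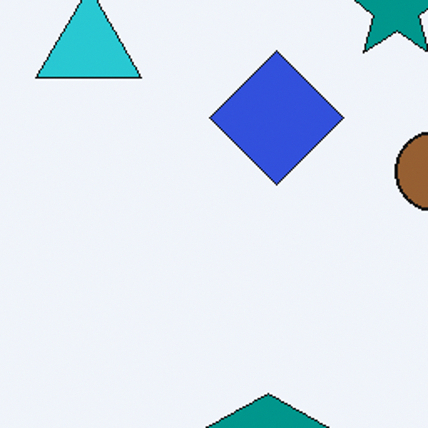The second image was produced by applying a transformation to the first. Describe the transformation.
Cropped tightly and scaled back up.

The visible shapes are larger and the field of view is narrower; shapes near the original edges may be partly or wholly outside the frame — a crop-and-rescale.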